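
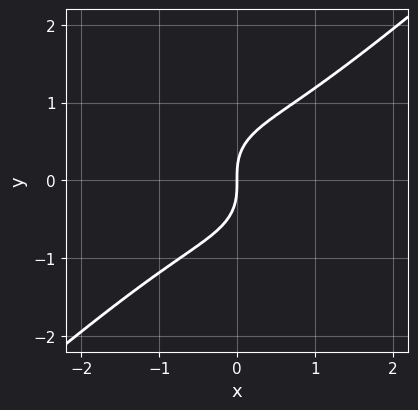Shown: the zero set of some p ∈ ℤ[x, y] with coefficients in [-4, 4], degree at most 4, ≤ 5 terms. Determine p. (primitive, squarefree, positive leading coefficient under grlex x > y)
First, the degree is 3 — a generic line meets the curve in up to 3 points.
Next, against the integer gridlines: one x-axis crossing is at x = 0; it crosses the y-axis at the gridline y = 0.
Finally, fitting integer coefficients to these (and the overall shape) gives p.

2*x^3 - 3*y^3 + 3*x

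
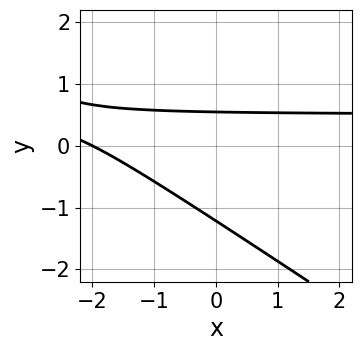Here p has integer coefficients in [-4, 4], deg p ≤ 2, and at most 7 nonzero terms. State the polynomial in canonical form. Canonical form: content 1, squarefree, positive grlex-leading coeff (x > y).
(a) deg p = 2.
(b) Observable constraints: it meets the x-axis at x = -2 (among the integer gridlines).
(c) Putting this together gives p.

2*x*y + 3*y^2 - x + 2*y - 2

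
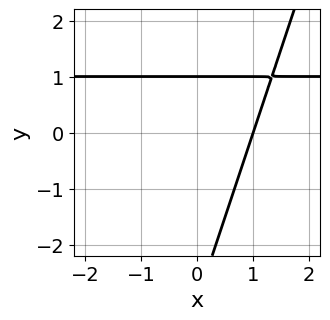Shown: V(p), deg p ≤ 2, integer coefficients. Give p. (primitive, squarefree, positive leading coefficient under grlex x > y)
3*x*y - y^2 - 3*x - 2*y + 3

First, the degree is 2 — no degree-1 curve has this shape.
Then, reading off the gridlines: one y-axis crossing is at y = 1; it meets the x-axis at x = 1 (among the integer gridlines).
Finally, matching integer coefficients to the picture gives p.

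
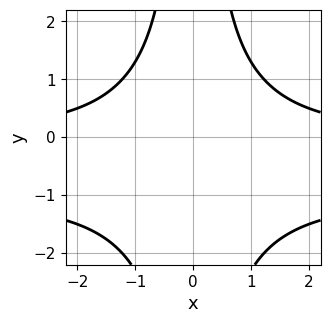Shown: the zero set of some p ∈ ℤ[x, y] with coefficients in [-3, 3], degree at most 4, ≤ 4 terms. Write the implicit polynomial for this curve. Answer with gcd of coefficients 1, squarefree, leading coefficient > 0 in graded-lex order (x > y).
x^2*y^2 + x^2*y - 3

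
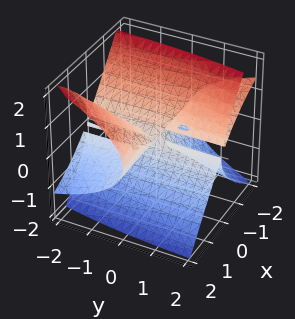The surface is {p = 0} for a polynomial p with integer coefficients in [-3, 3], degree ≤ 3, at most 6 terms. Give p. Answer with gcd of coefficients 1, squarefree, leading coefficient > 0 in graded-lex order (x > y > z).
The degree is 3 — the shape is more complex than any degree-2 surface.
Observable constraints: every point of the x-axis in the box is on the surface; it crosses the z-axis at the gridline z = 0; the visible y-axis segment lies entirely on the surface.
Together with the visible shape, these determine p as stated.

3*x^2*y - x^2*z + 3*x*y*z + 3*x*z^2 + 3*z^3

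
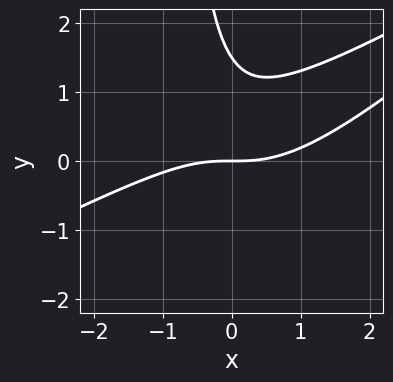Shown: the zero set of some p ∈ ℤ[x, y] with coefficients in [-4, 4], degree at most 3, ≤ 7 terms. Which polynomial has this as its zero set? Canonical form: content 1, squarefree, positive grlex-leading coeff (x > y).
x^3 - 3*x^2*y + 2*x*y^2 + 2*y^2 - 3*y

Degree: the shape is more complex than any degree-2 curve, so deg p = 3.
From the visible intercepts: it meets the x-axis at x = 0 (among the integer gridlines); it crosses the y-axis at the gridline y = 0.
Solving for integer coefficients yields p as stated.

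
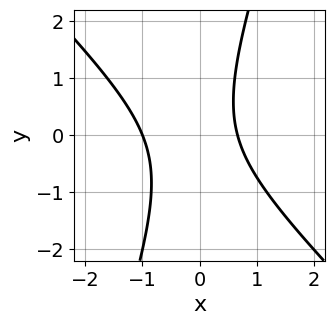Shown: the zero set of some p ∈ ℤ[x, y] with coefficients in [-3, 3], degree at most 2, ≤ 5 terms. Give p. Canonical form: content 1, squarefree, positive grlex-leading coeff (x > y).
3*x^2 + 2*x*y - y^2 + x - 2

First, deg p = 2. No degree-1 curve has this shape.
Next, observable constraints: no y-intercept at any integer in the box; one x-axis crossing is at x = -1.
Finally, solving for integer coefficients yields p as stated.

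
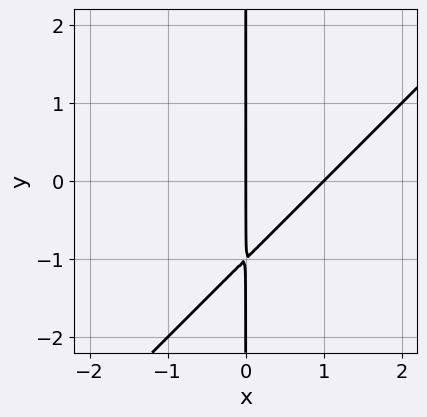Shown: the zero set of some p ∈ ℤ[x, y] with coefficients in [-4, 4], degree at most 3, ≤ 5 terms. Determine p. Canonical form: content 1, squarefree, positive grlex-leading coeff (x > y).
(a) Degree: no degree-1 curve has this shape, so deg p = 2.
(b) Checking where it meets the axes: every point of the y-axis in the box is on the curve; the x-axis gridline crossings are at x ∈ {0, 1}.
(c) Putting this together gives p.

x^2 - x*y - x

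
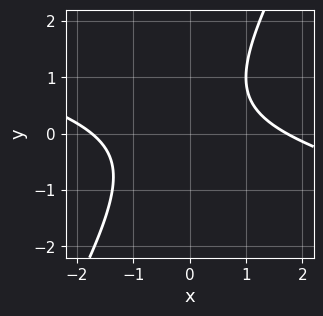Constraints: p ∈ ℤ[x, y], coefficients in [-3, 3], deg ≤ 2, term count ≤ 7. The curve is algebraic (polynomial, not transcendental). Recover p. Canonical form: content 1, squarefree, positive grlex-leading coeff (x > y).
x^2 + 3*x*y - 2*y^2 + y - 3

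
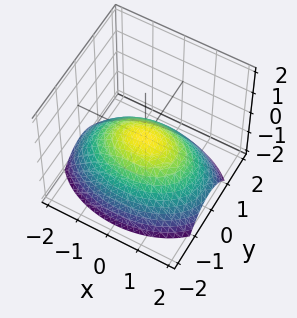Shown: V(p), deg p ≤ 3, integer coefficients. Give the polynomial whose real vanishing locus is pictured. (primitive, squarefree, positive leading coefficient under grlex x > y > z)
x^2 + 2*y^2 + 3*z

First, degree: a paraboloid; a quadric, so deg p = 2.
Next, symmetries: mirror symmetry y ↦ −y ⇒ only even powers of y; the x ↦ −x reflection is a symmetry, so x appears only in even powers.
Then, from the axis intercepts and sections: it crosses the y-axis at the gridline y = 0; it meets the x-axis at x = 0 (among the integer gridlines).
Finally, putting this together gives p.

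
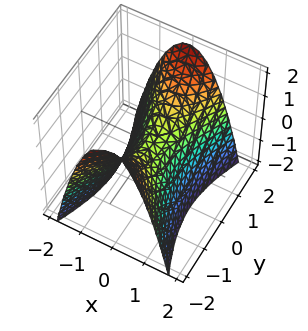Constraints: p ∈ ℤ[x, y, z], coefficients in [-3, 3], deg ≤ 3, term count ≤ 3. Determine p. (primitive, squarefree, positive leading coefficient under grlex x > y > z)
3*x^2 - y^2 + 2*z

(a) The degree is 2 — a hyperbolic paraboloid; a quadric.
(b) Symmetries: the x ↦ −x reflection is a symmetry, so x appears only in even powers; mirror symmetry y ↦ −y ⇒ only even powers of y.
(c) Checking where it meets the axes: it meets the z-axis at z = 0 (among the integer gridlines); it meets the x-axis at x = 0 (among the integer gridlines); one y-axis crossing is at y = 0.
(d) Together with the visible shape, these determine p as stated.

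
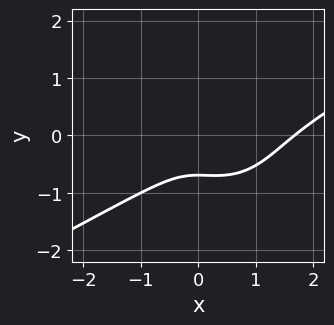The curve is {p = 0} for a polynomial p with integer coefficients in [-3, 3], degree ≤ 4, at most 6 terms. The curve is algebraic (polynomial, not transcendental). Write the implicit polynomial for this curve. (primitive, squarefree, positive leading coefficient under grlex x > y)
2*x^3 - 3*x^2*y - 3*y^3 - 3*x^2 - 1

(a) Degree: a generic line meets the curve in up to 3 points, so deg p = 3.
(b) Putting this together gives p.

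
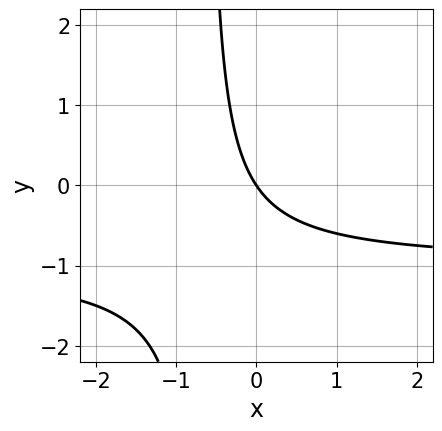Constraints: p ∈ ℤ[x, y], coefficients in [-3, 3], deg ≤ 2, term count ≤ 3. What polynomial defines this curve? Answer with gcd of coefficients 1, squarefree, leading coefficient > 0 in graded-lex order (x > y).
3*x*y + 3*x + 2*y

First, degree: no degree-1 curve has this shape, so deg p = 2.
Then, against the integer gridlines: one x-axis crossing is at x = 0; one y-axis crossing is at y = 0.
Finally, solving for integer coefficients yields p as stated.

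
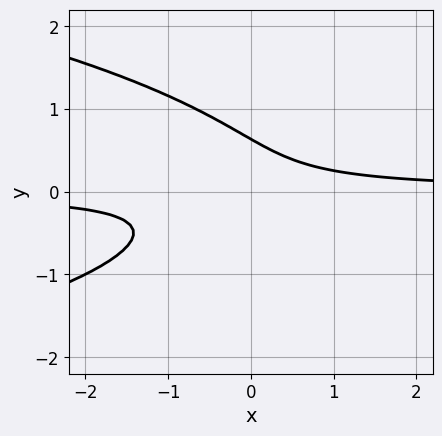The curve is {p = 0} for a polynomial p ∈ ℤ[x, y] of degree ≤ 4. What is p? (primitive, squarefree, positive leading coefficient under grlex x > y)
3*y^3 + 3*x*y - y^2 + y - 1

First, the degree is 3 — a generic line meets the curve in up to 3 points.
Then, from the visible intercepts: no x-intercept at any integer in the box.
Finally, assembling these constraints gives the stated polynomial.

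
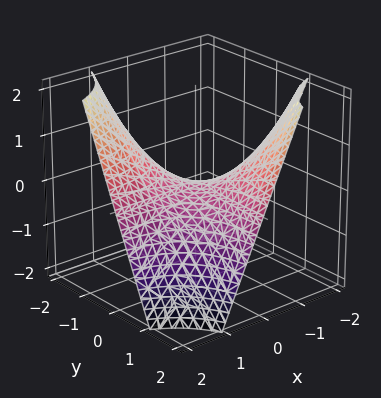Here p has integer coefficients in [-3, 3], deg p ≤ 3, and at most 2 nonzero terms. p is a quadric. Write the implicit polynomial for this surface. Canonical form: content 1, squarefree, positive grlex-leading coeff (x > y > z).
deg p = 2. A saddle surface; a quadric.
Against the integer gridlines: the visible y-axis segment lies entirely on the surface; one z-axis crossing is at z = 0; every point of the x-axis in the box is on the surface.
These observations pin down the coefficients.

x*y + z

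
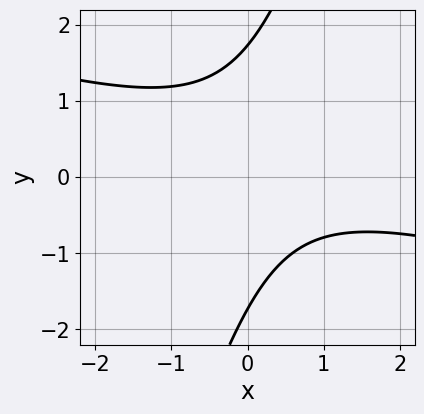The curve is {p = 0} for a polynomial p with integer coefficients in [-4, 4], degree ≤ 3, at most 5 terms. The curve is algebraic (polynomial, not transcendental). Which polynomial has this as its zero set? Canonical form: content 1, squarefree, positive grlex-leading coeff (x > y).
x^2 + 3*x*y - y^2 - x + 3

1. deg p = 2. The shape is more complex than any degree-1 curve.
2. From the axis intercepts and sections: the curve avoids every integer x-axis point in the box.
3. Together with the visible shape, these determine p as stated.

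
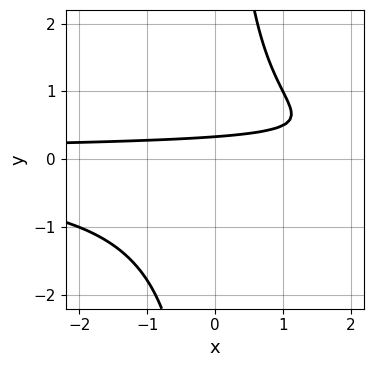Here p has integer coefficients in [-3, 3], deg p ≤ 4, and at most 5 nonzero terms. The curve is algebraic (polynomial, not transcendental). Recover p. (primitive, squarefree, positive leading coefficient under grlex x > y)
The degree is 3 — the shape is more complex than any degree-2 curve.
Reading off the gridlines: it misses every integer gridline on the x-axis.
Assembling these constraints gives the stated polynomial.

2*x*y^2 - 3*y + 1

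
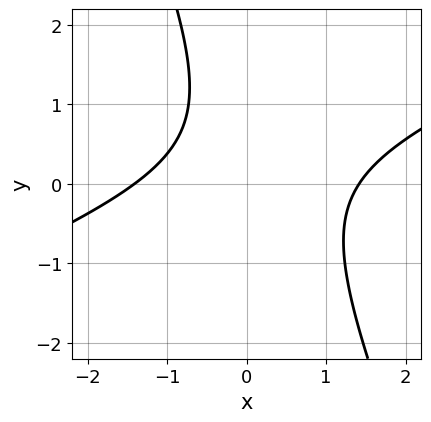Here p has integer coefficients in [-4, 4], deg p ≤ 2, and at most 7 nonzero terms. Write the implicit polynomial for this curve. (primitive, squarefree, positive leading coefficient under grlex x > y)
x^2 - 2*x*y - y^2 + y - 2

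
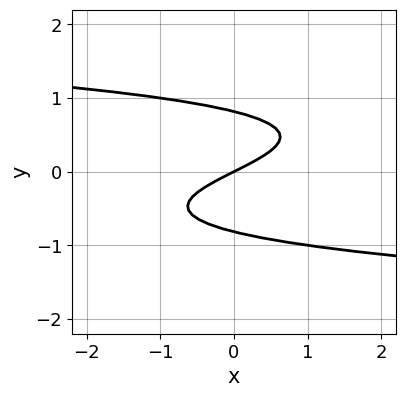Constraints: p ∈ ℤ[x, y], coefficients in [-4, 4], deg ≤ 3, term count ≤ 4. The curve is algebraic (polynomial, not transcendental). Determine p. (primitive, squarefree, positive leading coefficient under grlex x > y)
First, the degree is 3 — no degree-2 curve has this shape.
Next, from the visible intercepts: one y-axis crossing is at y = 0; one x-axis crossing is at x = 0.
Finally, these observations pin down the coefficients.

3*y^3 + x - 2*y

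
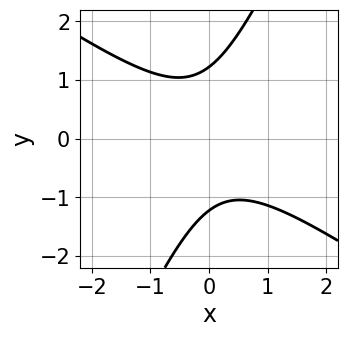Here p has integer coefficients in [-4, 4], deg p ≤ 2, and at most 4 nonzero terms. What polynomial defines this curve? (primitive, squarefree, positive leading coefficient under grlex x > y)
3*x^2 + 3*x*y - 2*y^2 + 3

(a) deg p = 2.
(b) Observable constraints: no x-intercept at any integer in the box.
(c) Fitting integer coefficients to these (and the overall shape) gives p.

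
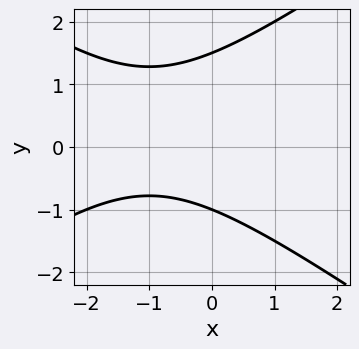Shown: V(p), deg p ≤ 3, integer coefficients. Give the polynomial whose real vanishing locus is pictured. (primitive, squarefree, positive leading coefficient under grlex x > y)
x^2 - 2*y^2 + 2*x + y + 3

1. Degree: no degree-1 curve has this shape, so deg p = 2.
2. Reading off the gridlines: it crosses the y-axis at the gridline y = -1; no x-intercept at any integer in the box.
3. The integer polynomial consistent with all of this is the stated p.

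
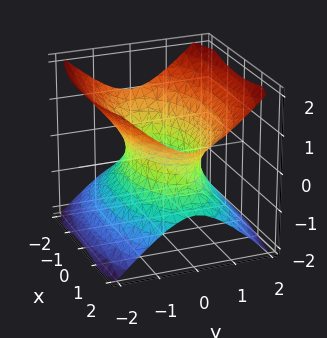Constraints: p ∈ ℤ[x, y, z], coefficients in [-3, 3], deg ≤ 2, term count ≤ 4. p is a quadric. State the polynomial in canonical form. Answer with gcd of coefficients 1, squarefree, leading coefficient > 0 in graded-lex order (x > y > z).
deg p = 2. An hourglass — one-sheet hyperboloid; a quadric.
Symmetries: it's symmetric under z → −z, forcing even powers of z; mirror symmetry y ↦ −y ⇒ only even powers of y; the x ↦ −x reflection is a symmetry, so x appears only in even powers.
Reading off the gridlines: it misses every integer gridline on the z-axis.
Solving for integer coefficients yields p as stated.

x^2 + 3*y^2 - 3*z^2 - 2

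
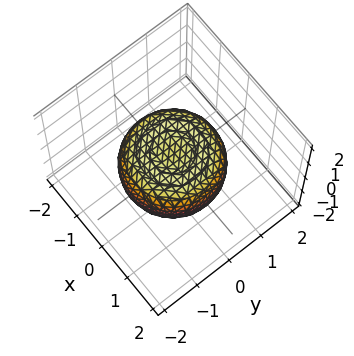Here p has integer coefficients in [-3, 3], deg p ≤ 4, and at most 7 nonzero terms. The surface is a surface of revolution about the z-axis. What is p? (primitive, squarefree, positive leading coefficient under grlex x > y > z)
x^4 + 2*x^2*y^2 + y^4 - x^2 - y^2 + 2*z^2 - 1

First, deg p = 4.
Then, symmetry: every cross-section ⟂ z is a circle, so x, y appear only via x² + y².
Next, against the integer gridlines: a circular section at z = 0 has radius between 1 and 2.
Finally, assembling these constraints gives the stated polynomial.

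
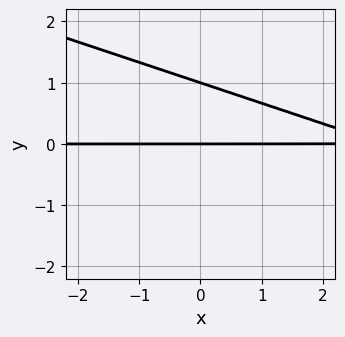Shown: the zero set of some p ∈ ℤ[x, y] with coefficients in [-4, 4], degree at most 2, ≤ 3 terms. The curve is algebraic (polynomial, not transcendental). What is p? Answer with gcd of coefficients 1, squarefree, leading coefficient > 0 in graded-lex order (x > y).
First, deg p = 2. No degree-1 curve has this shape.
Then, from the visible intercepts: the y-axis gridline crossings are at y ∈ {0, 1}; every point of the x-axis in the box is on the curve.
Finally, fitting integer coefficients to these (and the overall shape) gives p.

x*y + 3*y^2 - 3*y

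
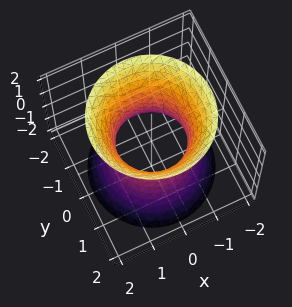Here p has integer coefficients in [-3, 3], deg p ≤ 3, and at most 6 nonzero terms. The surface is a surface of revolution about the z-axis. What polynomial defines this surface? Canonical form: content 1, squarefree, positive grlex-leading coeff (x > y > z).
2*x^2 + 2*y^2 - z^2 - 2

(a) The degree is 2 — a generic line meets the surface in up to 2 points.
(b) Symmetries: the z-axis is an axis of rotation, so x and y enter only as x² + y².
(c) From the visible intercepts: among the integer gridlines, it crosses the y-axis at y ∈ {-1, 1}; the x-axis gridline crossings are at x ∈ {-1, 1}.
(d) These observations pin down the coefficients.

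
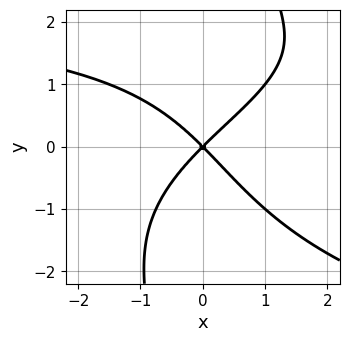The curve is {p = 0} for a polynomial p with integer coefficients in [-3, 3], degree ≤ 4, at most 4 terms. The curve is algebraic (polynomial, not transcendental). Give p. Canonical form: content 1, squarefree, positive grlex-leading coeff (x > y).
The degree is 4 — a generic line meets the curve in up to 4 points.
From the axis intercepts and sections: it meets the y-axis at y = 0 (among the integer gridlines); it meets the x-axis at x = 0 (among the integer gridlines).
Fitting integer coefficients to these (and the overall shape) gives p.

x*y^3 - x^2*y + 3*x^2 - 3*y^2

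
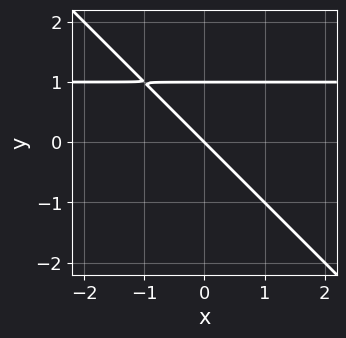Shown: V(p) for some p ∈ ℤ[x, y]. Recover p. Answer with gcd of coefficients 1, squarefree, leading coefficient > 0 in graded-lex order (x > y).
x*y + y^2 - x - y

(a) The degree is 2 — a generic line meets the curve in up to 2 points.
(b) Observable constraints: among the integer gridlines, it crosses the y-axis at y ∈ {0, 1}; it meets the x-axis at x = 0 (among the integer gridlines).
(c) Solving for integer coefficients yields p as stated.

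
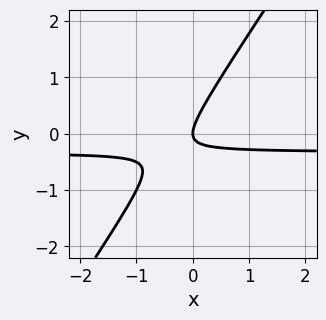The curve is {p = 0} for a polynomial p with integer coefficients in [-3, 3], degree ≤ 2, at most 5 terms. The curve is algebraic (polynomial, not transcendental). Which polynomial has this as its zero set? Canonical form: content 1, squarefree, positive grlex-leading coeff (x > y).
3*x*y - 2*y^2 + x

(a) Degree: a generic line meets the curve in up to 2 points, so deg p = 2.
(b) From the axis intercepts and sections: it crosses the y-axis at the gridline y = 0; it crosses the x-axis at the gridline x = 0.
(c) Solving for integer coefficients yields p as stated.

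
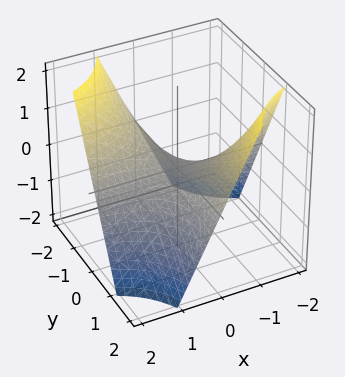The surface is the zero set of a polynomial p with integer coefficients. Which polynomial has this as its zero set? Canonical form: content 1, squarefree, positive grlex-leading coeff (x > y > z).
deg p = 2.
From the axis intercepts and sections: the visible x-axis segment lies entirely on the surface; every point of the y-axis in the box is on the surface; it crosses the z-axis at the gridline z = 0.
Assembling these constraints gives the stated polynomial.

x*y + z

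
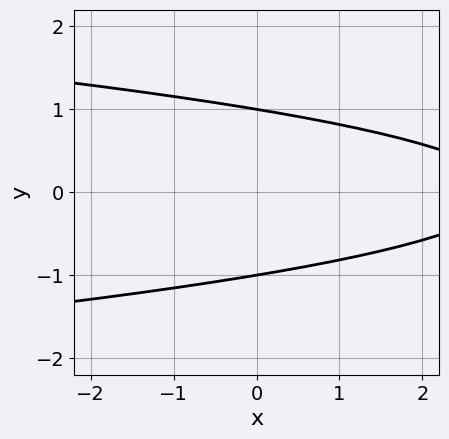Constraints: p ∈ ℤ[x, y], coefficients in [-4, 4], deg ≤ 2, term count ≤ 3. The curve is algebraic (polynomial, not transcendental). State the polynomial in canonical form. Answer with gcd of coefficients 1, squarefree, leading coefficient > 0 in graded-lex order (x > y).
3*y^2 + x - 3

(a) The degree is 2 — no degree-1 curve has this shape.
(b) Symmetries: the y ↦ −y reflection is a symmetry, so y appears only in even powers.
(c) From the axis intercepts and sections: the curve avoids every integer x-axis point in the box; the y-axis gridline crossings are at y ∈ {-1, 1}.
(d) Together with the visible shape, these determine p as stated.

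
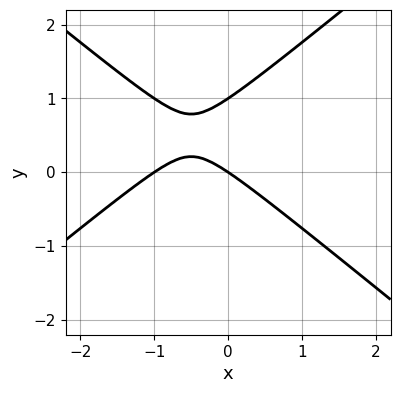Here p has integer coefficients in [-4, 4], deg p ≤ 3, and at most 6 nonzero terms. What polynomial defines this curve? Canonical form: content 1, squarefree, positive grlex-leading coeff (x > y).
2*x^2 - 3*y^2 + 2*x + 3*y

First, the degree is 2 — a generic line meets the curve in up to 2 points.
Then, from the axis intercepts and sections: the x-axis gridline crossings are at x ∈ {-1, 0}; the y-axis gridline crossings are at y ∈ {0, 1}.
Finally, assembling these constraints gives the stated polynomial.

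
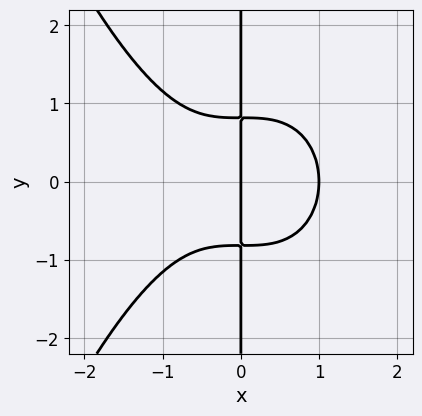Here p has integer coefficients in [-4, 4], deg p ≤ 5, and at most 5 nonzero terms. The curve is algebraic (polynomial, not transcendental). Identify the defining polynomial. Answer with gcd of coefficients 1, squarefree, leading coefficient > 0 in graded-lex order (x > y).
2*x^4 + 3*x*y^2 - 2*x

(a) Degree: the shape is more complex than any degree-3 curve, so deg p = 4.
(b) Symmetries: the y ↦ −y reflection is a symmetry, so y appears only in even powers.
(c) Reading off the gridlines: the visible y-axis segment lies entirely on the curve; among the integer gridlines, it crosses the x-axis at x ∈ {0, 1}.
(d) Putting this together gives p.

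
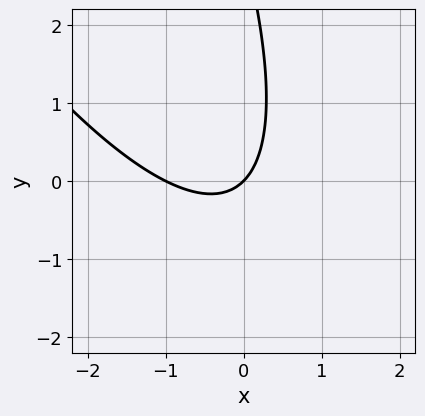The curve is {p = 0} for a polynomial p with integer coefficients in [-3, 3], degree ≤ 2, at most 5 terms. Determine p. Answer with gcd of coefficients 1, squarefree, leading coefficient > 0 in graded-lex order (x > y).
(a) The degree is 2 — no degree-1 curve has this shape.
(b) Checking where it meets the axes: the x-axis gridline crossings are at x ∈ {-1, 0}; it crosses the y-axis at the gridline y = 0.
(c) Matching integer coefficients to the picture gives p.

3*x^2 + 3*x*y + y^2 + 3*x - 3*y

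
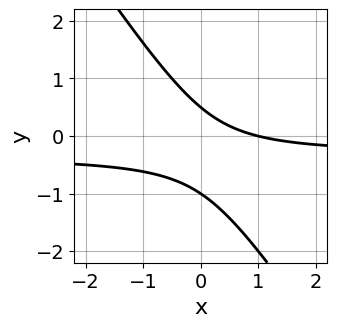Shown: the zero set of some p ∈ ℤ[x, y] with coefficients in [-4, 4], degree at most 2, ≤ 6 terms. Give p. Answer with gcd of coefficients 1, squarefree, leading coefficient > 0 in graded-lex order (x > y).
3*x*y + 2*y^2 + x + y - 1

deg p = 2. A generic line meets the curve in up to 2 points.
From the axis intercepts and sections: it crosses the y-axis at the gridline y = -1; one x-axis crossing is at x = 1.
Solving for integer coefficients yields p as stated.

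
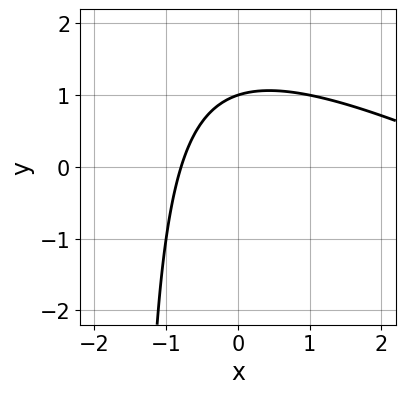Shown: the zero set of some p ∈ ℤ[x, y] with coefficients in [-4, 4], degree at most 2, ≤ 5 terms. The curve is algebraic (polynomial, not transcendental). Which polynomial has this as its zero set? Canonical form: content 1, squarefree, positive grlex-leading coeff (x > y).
x^2 + 2*x*y - 3*x + 3*y - 3

(a) The degree is 2 — no degree-1 curve has this shape.
(b) From the axis intercepts and sections: one y-axis crossing is at y = 1.
(c) Together with the visible shape, these determine p as stated.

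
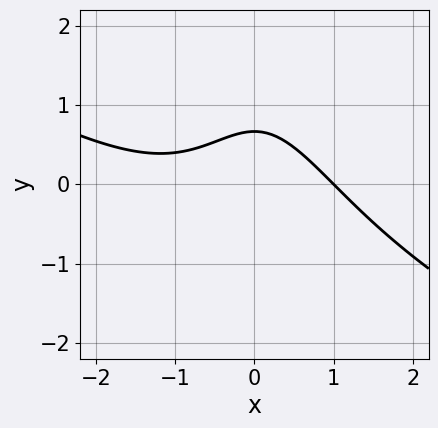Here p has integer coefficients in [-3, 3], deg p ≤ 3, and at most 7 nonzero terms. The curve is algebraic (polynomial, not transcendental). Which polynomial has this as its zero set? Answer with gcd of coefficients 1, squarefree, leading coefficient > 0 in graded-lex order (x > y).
x^3 + 2*x^2*y + x^2 + 3*y - 2

deg p = 3. A generic line meets the curve in up to 3 points.
Reading off the gridlines: one x-axis crossing is at x = 1.
Solving for integer coefficients yields p as stated.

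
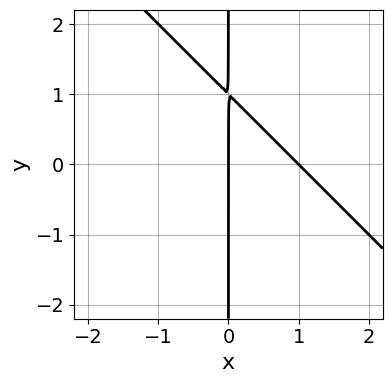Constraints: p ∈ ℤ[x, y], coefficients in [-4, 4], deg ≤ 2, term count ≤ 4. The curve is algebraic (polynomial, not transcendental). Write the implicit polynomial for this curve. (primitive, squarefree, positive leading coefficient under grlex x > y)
(a) The degree is 2 — no degree-1 curve has this shape.
(b) Checking where it meets the axes: the visible y-axis segment lies entirely on the curve; the x-axis gridline crossings are at x ∈ {0, 1}.
(c) Fitting integer coefficients to these (and the overall shape) gives p.

x^2 + x*y - x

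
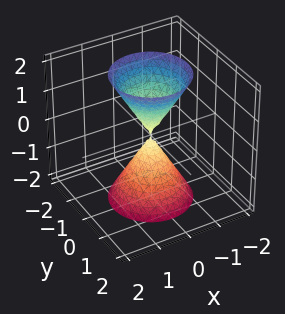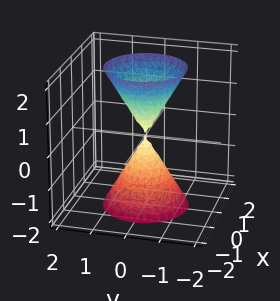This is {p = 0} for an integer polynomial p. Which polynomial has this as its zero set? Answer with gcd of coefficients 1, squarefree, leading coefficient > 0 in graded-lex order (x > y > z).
The picture has 2 separate pieces. Treating them together as one polynomial.
Degree: two nappes meeting at a single point; a quadric, so deg p = 2.
Symmetries: the z ↦ −z reflection is a symmetry, so z appears only in even powers; the surface is invariant under rotation about z: p = q(x² + y², z).
Against the integer gridlines: one y-axis crossing is at y = 0; a circular section at z = 1 has radius between 0 and 1; one z-axis crossing is at z = 0; one x-axis crossing is at x = 0.
The integer polynomial consistent with all of this is the stated p.

3*x^2 + 3*y^2 - z^2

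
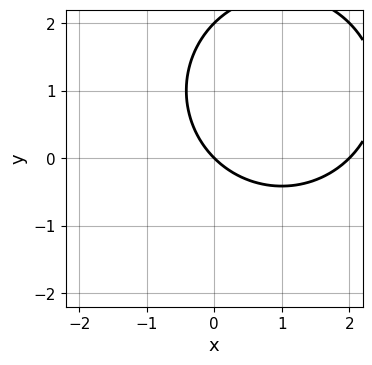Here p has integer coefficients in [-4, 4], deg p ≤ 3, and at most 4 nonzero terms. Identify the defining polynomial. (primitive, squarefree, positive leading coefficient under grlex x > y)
First, degree: no degree-1 curve has this shape, so deg p = 2.
Then, observable constraints: among the integer gridlines, it crosses the x-axis at x ∈ {0, 2}; the y-axis gridline crossings are at y ∈ {0, 2}.
Finally, together with the visible shape, these determine p as stated.

x^2 + y^2 - 2*x - 2*y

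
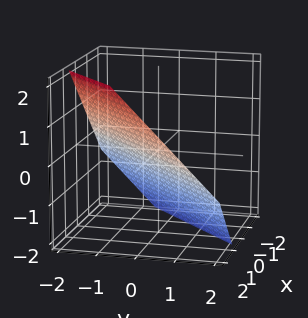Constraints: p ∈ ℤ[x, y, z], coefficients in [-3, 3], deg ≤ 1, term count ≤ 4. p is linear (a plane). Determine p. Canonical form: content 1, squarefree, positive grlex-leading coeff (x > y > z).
3*x - 3*y - 3*z - 2

deg p = 1.
The integer polynomial consistent with all of this is the stated p.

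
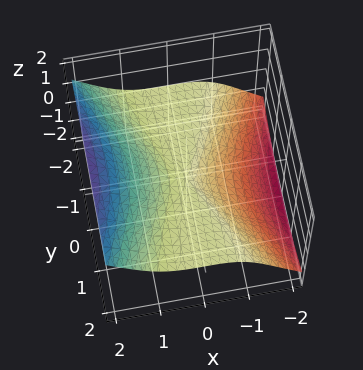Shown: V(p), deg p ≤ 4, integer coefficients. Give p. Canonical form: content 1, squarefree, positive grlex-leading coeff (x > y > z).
2*x^3 - 2*y^2*z - 3*z^3 - x*z

First, the degree is 3 — the shape is more complex than any degree-2 surface.
Next, against the integer gridlines: every point of the y-axis in the box is on the surface; one x-axis crossing is at x = 0.
Finally, together with the visible shape, these determine p as stated.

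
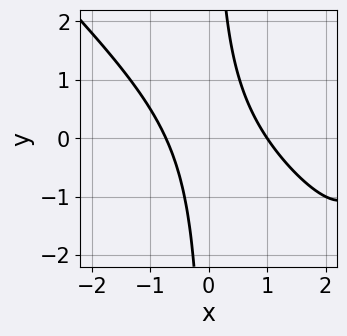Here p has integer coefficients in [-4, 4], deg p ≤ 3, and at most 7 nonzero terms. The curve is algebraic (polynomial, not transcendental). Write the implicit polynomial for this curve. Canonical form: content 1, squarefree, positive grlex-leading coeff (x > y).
(a) deg p = 3. No degree-2 curve has this shape.
(b) Checking where it meets the axes: no y-intercept at any integer in the box; it meets the x-axis at x = 1 (among the integer gridlines).
(c) Solving for integer coefficients yields p as stated.

x^3 + x^2*y - 3*x^2 - 3*x*y + 2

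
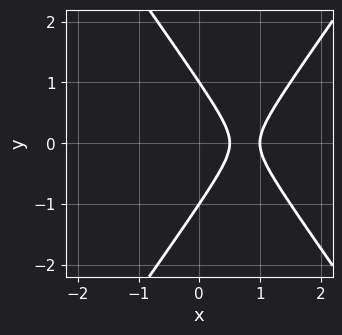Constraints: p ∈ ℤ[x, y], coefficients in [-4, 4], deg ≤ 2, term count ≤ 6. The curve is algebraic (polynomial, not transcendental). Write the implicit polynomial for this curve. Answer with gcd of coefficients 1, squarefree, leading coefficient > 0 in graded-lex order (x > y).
The degree is 2 — the shape is more complex than any degree-1 curve.
Symmetries: it's symmetric under y → −y, forcing even powers of y.
Observable constraints: among the integer gridlines, it crosses the y-axis at y ∈ {-1, 1}; one x-axis crossing is at x = 1.
These observations pin down the coefficients.

2*x^2 - y^2 - 3*x + 1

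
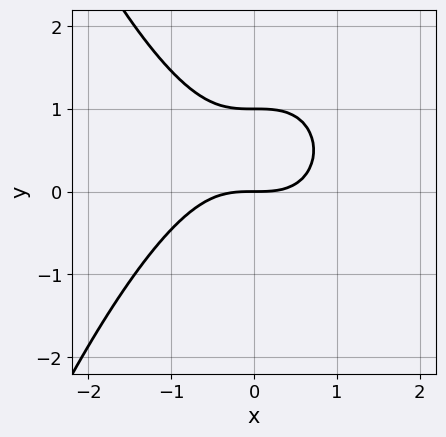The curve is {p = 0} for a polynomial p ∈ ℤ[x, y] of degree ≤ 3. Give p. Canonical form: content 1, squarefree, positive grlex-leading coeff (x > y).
First, the degree is 3 — a generic line meets the curve in up to 3 points.
Then, observable constraints: the y-axis gridline crossings are at y ∈ {0, 1}; one x-axis crossing is at x = 0.
Finally, assembling these constraints gives the stated polynomial.

2*x^3 + 3*y^2 - 3*y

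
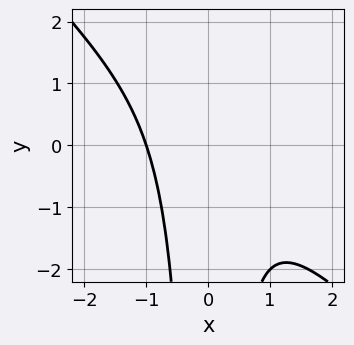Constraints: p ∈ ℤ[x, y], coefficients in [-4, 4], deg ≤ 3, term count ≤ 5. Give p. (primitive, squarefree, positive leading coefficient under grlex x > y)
First, deg p = 3. A generic line meets the curve in up to 3 points.
Next, observable constraints: it meets the x-axis at x = -1 (among the integer gridlines); the curve avoids every integer y-axis point in the box.
Finally, fitting integer coefficients to these (and the overall shape) gives p.

x^3 + x^2*y + 1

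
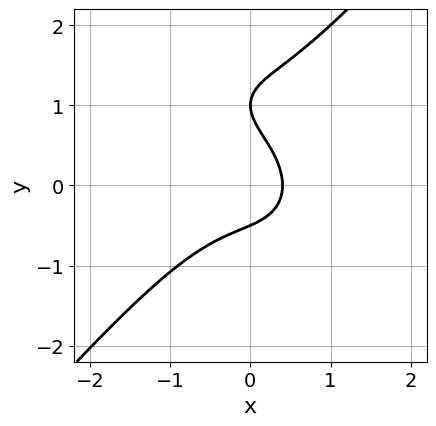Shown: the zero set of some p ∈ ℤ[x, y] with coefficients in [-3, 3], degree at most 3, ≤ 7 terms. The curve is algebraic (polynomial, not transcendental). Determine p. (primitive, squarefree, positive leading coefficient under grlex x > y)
Degree: no degree-2 curve has this shape, so deg p = 3.
From the axis intercepts and sections: it crosses the y-axis at the gridline y = 1.
Putting this together gives p.

3*x^3 - 2*y^3 + 3*y^2 + 2*x - 1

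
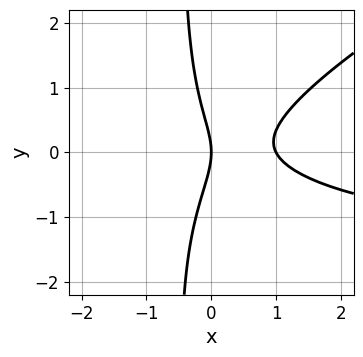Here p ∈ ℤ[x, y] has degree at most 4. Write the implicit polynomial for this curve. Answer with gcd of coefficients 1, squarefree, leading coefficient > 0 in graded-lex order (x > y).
x^2*y - 2*x*y^2 + 2*x^2 - y^2 - 2*x

1. The degree is 3 — a generic line meets the curve in up to 3 points.
2. From the axis intercepts and sections: it meets the y-axis at y = 0 (among the integer gridlines); among the integer gridlines, it crosses the x-axis at x ∈ {0, 1}.
3. Putting this together gives p.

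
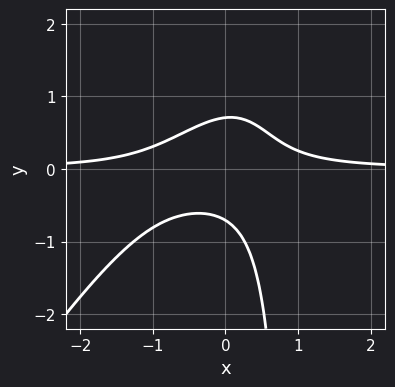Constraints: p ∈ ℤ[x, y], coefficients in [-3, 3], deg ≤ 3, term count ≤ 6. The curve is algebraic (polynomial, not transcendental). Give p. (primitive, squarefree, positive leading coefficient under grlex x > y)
3*x^2*y - 2*x*y^2 + x*y + 2*y^2 - 1

Degree: the shape is more complex than any degree-2 curve, so deg p = 3.
From the axis intercepts and sections: no x-intercept at any integer in the box.
These observations pin down the coefficients.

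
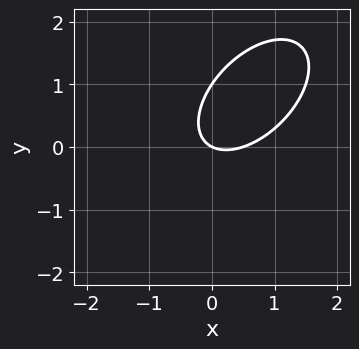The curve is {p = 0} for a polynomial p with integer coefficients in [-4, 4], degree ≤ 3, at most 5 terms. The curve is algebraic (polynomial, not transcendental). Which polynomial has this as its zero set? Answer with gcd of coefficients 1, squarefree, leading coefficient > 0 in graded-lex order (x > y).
1. The degree is 2 — no degree-1 curve has this shape.
2. Observable constraints: the y-axis gridline crossings are at y ∈ {0, 1}; one x-axis crossing is at x = 0.
3. These observations pin down the coefficients.

2*x^2 - 2*x*y + 2*y^2 - x - 2*y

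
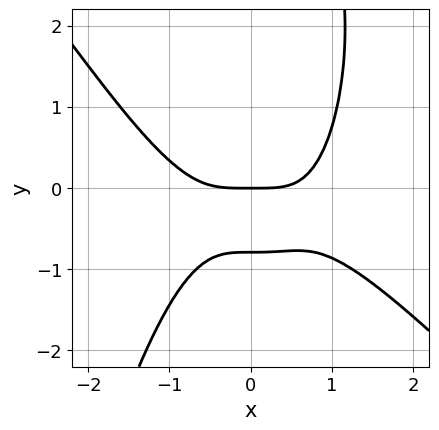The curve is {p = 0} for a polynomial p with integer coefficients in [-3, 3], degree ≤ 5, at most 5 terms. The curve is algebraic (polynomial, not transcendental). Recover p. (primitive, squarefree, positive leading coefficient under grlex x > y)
First, the degree is 4 — a generic line meets the curve in up to 4 points.
Next, from the axis intercepts and sections: it crosses the y-axis at the gridline y = 0; one x-axis crossing is at x = 0.
Finally, putting this together gives p.

2*x^4 + 2*x^3*y + y^3 - 3*y^2 - 3*y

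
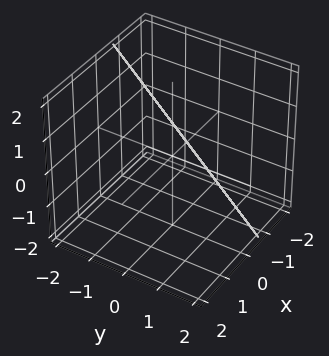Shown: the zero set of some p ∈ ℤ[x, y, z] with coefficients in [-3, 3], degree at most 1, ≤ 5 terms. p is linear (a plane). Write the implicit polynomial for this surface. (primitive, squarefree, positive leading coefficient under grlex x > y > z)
3*x - 2*y - 2*z + 2

1. deg p = 1. Every cross-section is a straight line — this is a plane.
2. From the axis intercepts and sections: it meets the y-axis at y = 1 (among the integer gridlines); one z-axis crossing is at z = 1.
3. Matching integer coefficients to the picture gives p.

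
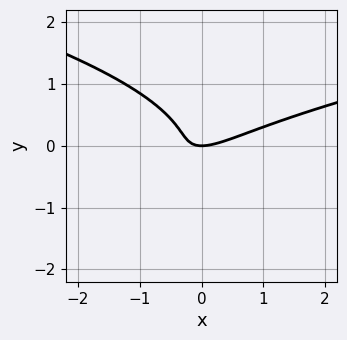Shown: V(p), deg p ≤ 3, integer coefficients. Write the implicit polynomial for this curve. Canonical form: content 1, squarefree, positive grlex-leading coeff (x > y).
3*y^3 - x^2 + 2*x*y + y

(a) The degree is 3 — the shape is more complex than any degree-2 curve.
(b) Observable constraints: it crosses the x-axis at the gridline x = 0; it crosses the y-axis at the gridline y = 0.
(c) These observations pin down the coefficients.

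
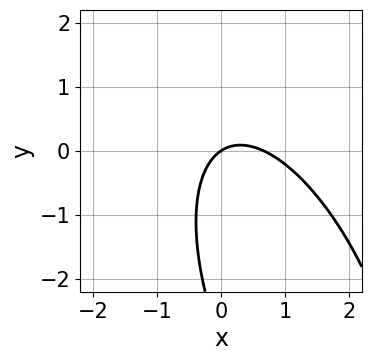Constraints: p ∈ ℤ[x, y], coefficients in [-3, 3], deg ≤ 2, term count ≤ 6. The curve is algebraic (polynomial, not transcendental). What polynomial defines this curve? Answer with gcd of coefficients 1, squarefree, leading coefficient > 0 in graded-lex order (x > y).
3*x^2 + 2*x*y + y^2 - 2*x + 3*y

1. The degree is 2 — the shape is more complex than any degree-1 curve.
2. Against the integer gridlines: one y-axis crossing is at y = 0; one x-axis crossing is at x = 0.
3. Assembling these constraints gives the stated polynomial.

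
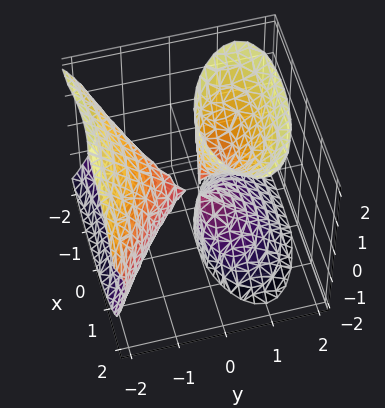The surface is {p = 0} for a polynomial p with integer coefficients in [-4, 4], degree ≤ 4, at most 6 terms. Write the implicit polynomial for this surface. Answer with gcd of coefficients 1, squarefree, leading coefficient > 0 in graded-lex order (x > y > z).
x*y^2 + 3*y^3 - 3*y*z^2 + 3*x^2 + y^2

(a) There are 3 components. Treating them together as one polynomial.
(b) The degree is 3 — the shape is more complex than any degree-2 surface.
(c) Against the integer gridlines: the visible z-axis segment lies entirely on the surface.
(d) Solving for integer coefficients yields p as stated.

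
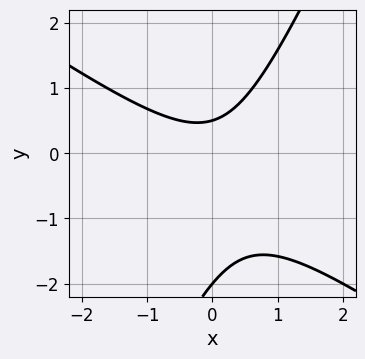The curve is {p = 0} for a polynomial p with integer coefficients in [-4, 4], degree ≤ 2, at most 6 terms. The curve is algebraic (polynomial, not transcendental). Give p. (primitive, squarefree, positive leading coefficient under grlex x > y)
Degree: the shape is more complex than any degree-1 curve, so deg p = 2.
Against the integer gridlines: no x-intercept at any integer in the box; one y-axis crossing is at y = -2.
Putting this together gives p.

3*x^2 + 3*x*y - 2*y^2 - 3*y + 2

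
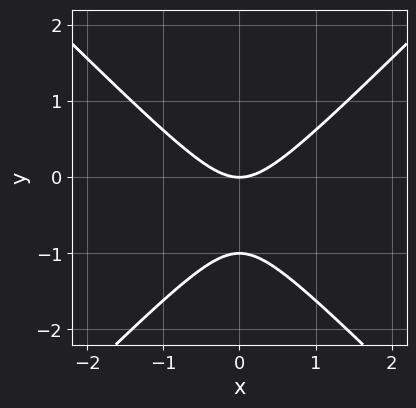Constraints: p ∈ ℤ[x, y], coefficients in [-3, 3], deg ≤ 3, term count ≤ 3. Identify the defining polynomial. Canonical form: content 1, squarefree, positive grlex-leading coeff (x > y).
The degree is 2 — the shape is more complex than any degree-1 curve.
Symmetries: mirror symmetry x ↦ −x ⇒ only even powers of x.
Against the integer gridlines: among the integer gridlines, it crosses the y-axis at y ∈ {-1, 0}; it crosses the x-axis at the gridline x = 0.
The integer polynomial consistent with all of this is the stated p.

x^2 - y^2 - y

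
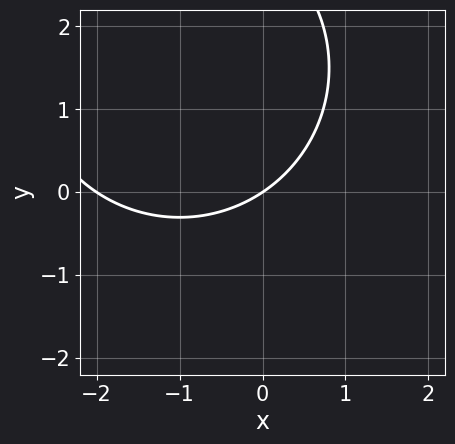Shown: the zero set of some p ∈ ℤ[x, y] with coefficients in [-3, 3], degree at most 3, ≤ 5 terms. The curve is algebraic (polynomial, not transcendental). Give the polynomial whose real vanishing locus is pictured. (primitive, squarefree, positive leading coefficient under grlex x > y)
x^2 + y^2 + 2*x - 3*y

1. deg p = 2.
2. Checking where it meets the axes: it meets the y-axis at y = 0 (among the integer gridlines); among the integer gridlines, it crosses the x-axis at x ∈ {-2, 0}.
3. Putting this together gives p.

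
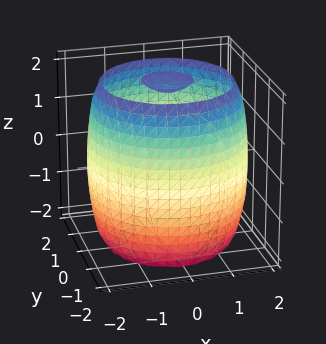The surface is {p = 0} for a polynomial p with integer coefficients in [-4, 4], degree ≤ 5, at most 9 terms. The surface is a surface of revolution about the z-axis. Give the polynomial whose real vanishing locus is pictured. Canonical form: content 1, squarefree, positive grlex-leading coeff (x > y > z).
1. I count 3 distinct pieces. They look like related sheets of one shape, so recover p as a whole.
2. The degree is 4 — no degree-3 surface has this shape.
3. Symmetry: the z-axis is an axis of rotation, so x and y enter only as x² + y².
4. Against the integer gridlines: a circular section at z = -1 has radius between 1 and 2.
5. Putting this together gives p.

x^4 + 2*x^2*y^2 + y^4 - 3*x^2 - 3*y^2 + z^2 - 3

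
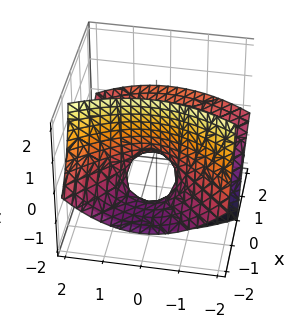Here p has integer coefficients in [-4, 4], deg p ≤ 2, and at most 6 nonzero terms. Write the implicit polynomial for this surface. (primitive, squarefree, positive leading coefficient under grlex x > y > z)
x^2 - 3*x*z - y^2 - 2*z

(a) Degree: the shape is more complex than any degree-1 surface, so deg p = 2.
(b) From the axis intercepts and sections: it meets the x-axis at x = 0 (among the integer gridlines); it meets the z-axis at z = 0 (among the integer gridlines); it crosses the y-axis at the gridline y = 0.
(c) Matching integer coefficients to the picture gives p.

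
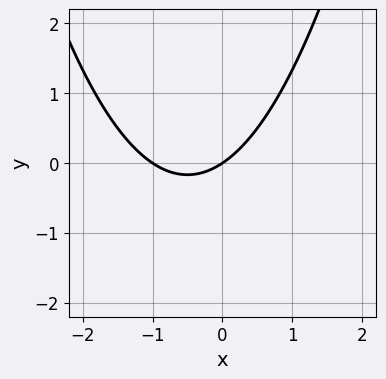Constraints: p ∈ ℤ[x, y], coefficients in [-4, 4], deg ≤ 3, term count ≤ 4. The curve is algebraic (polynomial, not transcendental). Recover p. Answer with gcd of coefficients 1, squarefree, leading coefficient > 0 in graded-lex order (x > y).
2*x^2 + 2*x - 3*y

First, degree: no degree-1 curve has this shape, so deg p = 2.
Then, reading off the gridlines: among the integer gridlines, it crosses the x-axis at x ∈ {-1, 0}; one y-axis crossing is at y = 0.
Finally, the integer polynomial consistent with all of this is the stated p.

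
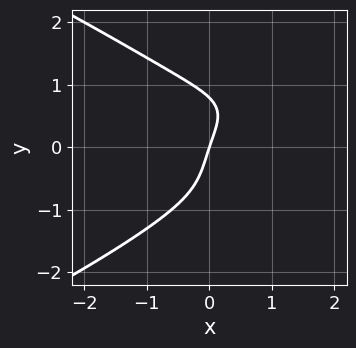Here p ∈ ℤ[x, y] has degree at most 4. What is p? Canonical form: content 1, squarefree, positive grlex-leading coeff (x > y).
Degree: a generic line meets the curve in up to 4 points, so deg p = 4.
From the axis intercepts and sections: one x-axis crossing is at x = 0; one y-axis crossing is at y = 0.
These observations pin down the coefficients.

2*y^4 + 2*x^3 - 2*x^2 + 3*x - y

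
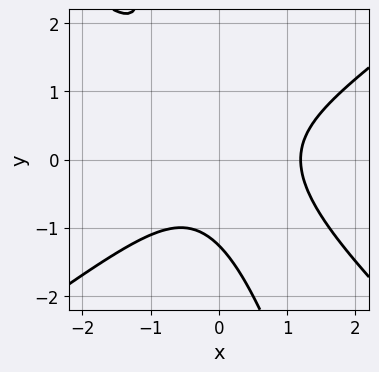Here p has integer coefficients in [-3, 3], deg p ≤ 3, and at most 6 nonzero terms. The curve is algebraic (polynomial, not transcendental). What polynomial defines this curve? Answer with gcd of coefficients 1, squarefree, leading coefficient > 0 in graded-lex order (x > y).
2*x^3 - 3*x*y^2 - y^3 - x^2 - 2

1. Degree: a generic line meets the curve in up to 3 points, so deg p = 3.
2. Solving for integer coefficients yields p as stated.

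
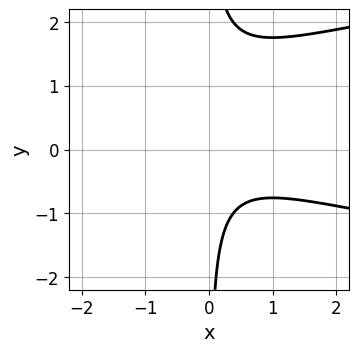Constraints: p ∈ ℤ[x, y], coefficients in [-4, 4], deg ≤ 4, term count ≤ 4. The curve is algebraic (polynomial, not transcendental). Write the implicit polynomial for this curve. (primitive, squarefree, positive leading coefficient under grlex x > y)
3*x*y^2 - 2*x^2 - 3*x*y - 2

First, the degree is 3 — a generic line meets the curve in up to 3 points.
Next, observable constraints: the curve avoids every integer x-axis point in the box; it misses every integer gridline on the y-axis.
Finally, matching integer coefficients to the picture gives p.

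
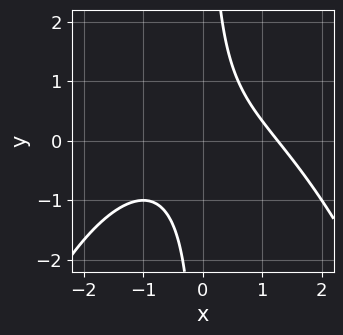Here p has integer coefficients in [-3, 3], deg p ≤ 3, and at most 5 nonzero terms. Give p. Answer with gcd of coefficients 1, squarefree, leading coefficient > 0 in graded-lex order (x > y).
x^3 + 3*x*y - 2

(a) deg p = 3.
(b) Checking where it meets the axes: no y-intercept at any integer in the box.
(c) These observations pin down the coefficients.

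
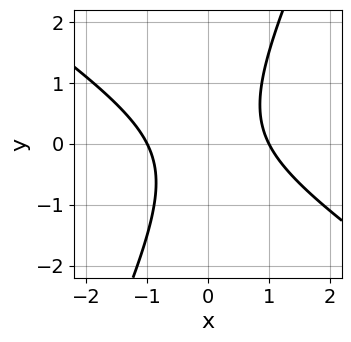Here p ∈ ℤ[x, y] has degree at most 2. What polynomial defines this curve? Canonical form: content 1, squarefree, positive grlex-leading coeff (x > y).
First, degree: the shape is more complex than any degree-1 curve, so deg p = 2.
Next, checking where it meets the axes: it misses every integer gridline on the y-axis; among the integer gridlines, it crosses the x-axis at x ∈ {-1, 1}.
Finally, together with the visible shape, these determine p as stated.

3*x^2 + 3*x*y - 2*y^2 - 3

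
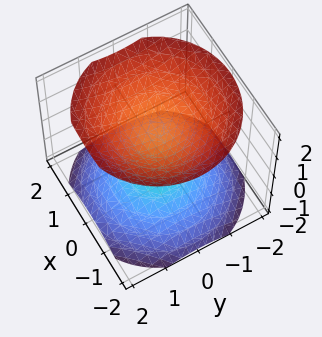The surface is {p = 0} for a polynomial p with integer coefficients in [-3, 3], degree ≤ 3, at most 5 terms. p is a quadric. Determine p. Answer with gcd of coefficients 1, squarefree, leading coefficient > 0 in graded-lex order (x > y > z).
2*x^2 + 2*y^2 - 3*z^2 + 3

There are 2 components. They look like related sheets of one shape, so recover p as a whole.
deg p = 2. Two separate bowl-shaped sheets opening away from each other; a quadric.
By symmetry, the surface is invariant under rotation about z: p = q(x² + y², z); mirror symmetry z ↦ −z ⇒ only even powers of z.
Observable constraints: it misses every integer gridline on the y-axis; among the integer gridlines, it crosses the z-axis at z ∈ {-1, 1}; no x-intercept at any integer in the box.
Solving for integer coefficients yields p as stated.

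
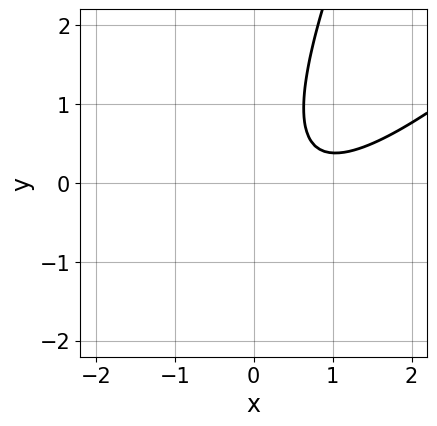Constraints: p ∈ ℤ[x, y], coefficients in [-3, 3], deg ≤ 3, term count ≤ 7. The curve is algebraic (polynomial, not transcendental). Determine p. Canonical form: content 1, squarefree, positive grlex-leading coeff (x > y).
Degree: the shape is more complex than any degree-1 curve, so deg p = 2.
From the axis intercepts and sections: it misses every integer gridline on the y-axis; no x-intercept at any integer in the box.
Assembling these constraints gives the stated polynomial.

2*x^2 - 3*x*y + y^2 - 3*x + 2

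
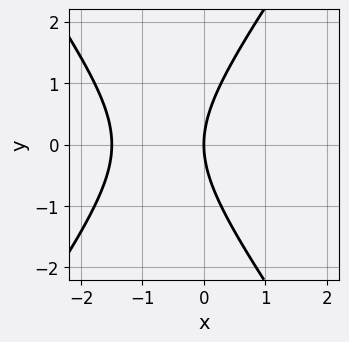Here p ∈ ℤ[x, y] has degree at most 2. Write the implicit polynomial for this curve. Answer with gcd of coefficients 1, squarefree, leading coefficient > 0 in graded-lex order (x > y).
(a) deg p = 2. No degree-1 curve has this shape.
(b) Symmetries: the y ↦ −y reflection is a symmetry, so y appears only in even powers.
(c) From the visible intercepts: it meets the y-axis at y = 0 (among the integer gridlines); one x-axis crossing is at x = 0.
(d) The integer polynomial consistent with all of this is the stated p.

2*x^2 - y^2 + 3*x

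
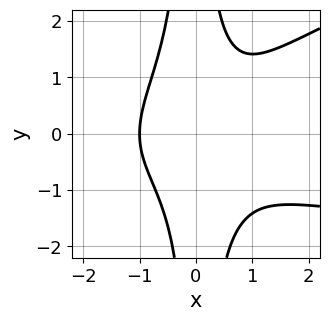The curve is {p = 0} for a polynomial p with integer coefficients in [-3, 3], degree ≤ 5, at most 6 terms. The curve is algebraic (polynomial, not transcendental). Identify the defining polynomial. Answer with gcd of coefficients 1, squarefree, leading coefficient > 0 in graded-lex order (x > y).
x^3*y - 3*x^2*y^2 + 3*x^3 - x*y + 3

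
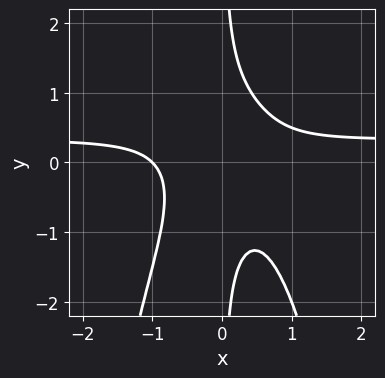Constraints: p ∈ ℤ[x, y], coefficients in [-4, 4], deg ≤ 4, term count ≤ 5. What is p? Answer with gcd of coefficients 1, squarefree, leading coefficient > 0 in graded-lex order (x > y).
1. The degree is 4 — no degree-3 curve has this shape.
2. From the visible intercepts: no y-intercept at any integer in the box; it crosses the x-axis at the gridline x = -1.
3. Together with the visible shape, these determine p as stated.

3*x^3*y - x^3 + 2*x*y^2 - 1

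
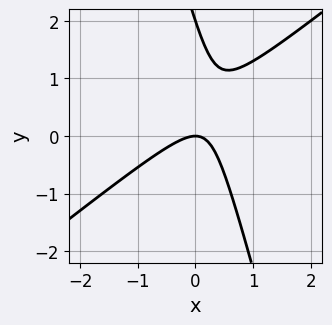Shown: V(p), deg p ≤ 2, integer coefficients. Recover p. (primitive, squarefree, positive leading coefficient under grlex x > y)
3*x^2 - 3*x*y - y^2 + 2*y

First, deg p = 2. No degree-1 curve has this shape.
Next, observable constraints: among the integer gridlines, it crosses the y-axis at y ∈ {0, 2}; it meets the x-axis at x = 0 (among the integer gridlines).
Finally, together with the visible shape, these determine p as stated.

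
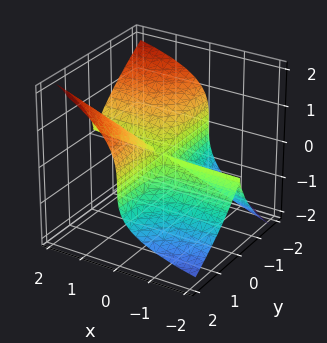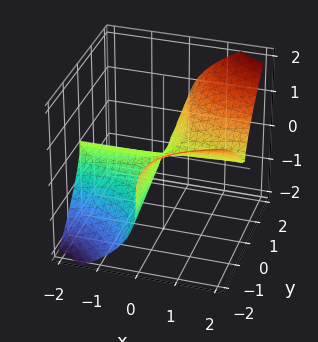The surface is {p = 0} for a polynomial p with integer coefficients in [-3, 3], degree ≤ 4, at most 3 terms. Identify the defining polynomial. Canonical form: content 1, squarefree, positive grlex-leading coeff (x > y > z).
1. The degree is 3 — the shape is more complex than any degree-2 surface.
2. From the axis intercepts and sections: the visible x-axis segment lies entirely on the surface; the visible y-axis segment lies entirely on the surface; one z-axis crossing is at z = 0.
3. Together with the visible shape, these determine p as stated.

2*x*y^2 + x*y*z - 2*z^3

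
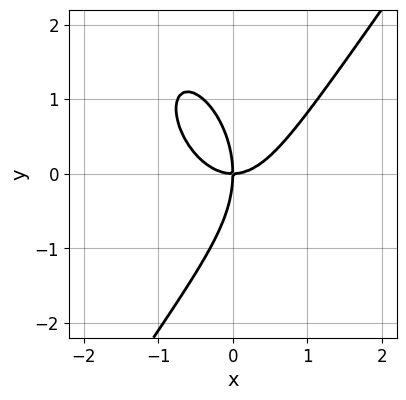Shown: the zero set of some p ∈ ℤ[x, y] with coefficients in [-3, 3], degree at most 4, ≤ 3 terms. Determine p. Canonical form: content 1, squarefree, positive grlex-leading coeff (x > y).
3*x^3 - y^3 - 3*x*y

deg p = 3. No degree-2 curve has this shape.
Observable constraints: it meets the y-axis at y = 0 (among the integer gridlines); it meets the x-axis at x = 0 (among the integer gridlines).
Solving for integer coefficients yields p as stated.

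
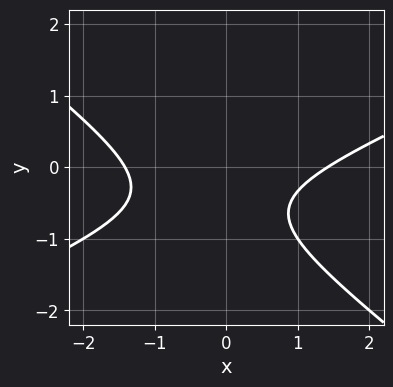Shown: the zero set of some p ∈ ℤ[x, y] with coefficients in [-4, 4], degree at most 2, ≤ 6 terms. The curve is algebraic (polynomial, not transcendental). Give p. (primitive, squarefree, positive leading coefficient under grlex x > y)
1. deg p = 2. The shape is more complex than any degree-1 curve.
2. From the axis intercepts and sections: it misses every integer gridline on the y-axis.
3. Matching integer coefficients to the picture gives p.

x^2 - x*y - 3*y^2 - 3*y - 2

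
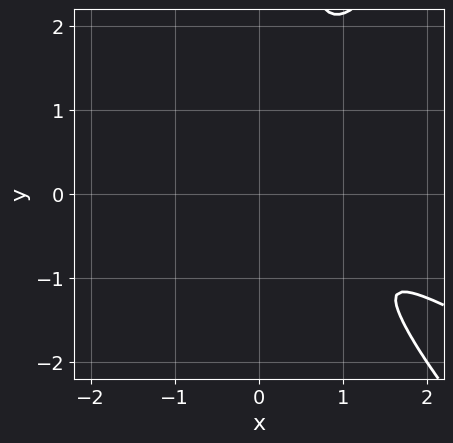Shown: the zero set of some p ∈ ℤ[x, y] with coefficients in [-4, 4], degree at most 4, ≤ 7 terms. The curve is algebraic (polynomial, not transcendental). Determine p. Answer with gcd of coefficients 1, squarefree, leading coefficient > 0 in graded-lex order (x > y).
1. Degree: the shape is more complex than any degree-3 curve, so deg p = 4.
2. Matching integer coefficients to the picture gives p.

x^4 + 2*x^3*y - x*y^3 - x*y^2 + 2*y^2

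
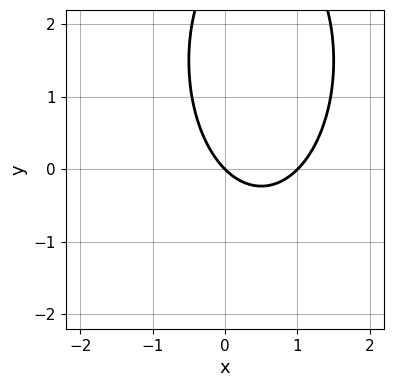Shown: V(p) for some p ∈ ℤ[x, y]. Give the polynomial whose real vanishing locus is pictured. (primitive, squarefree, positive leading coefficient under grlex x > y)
First, degree: no degree-1 curve has this shape, so deg p = 2.
Next, from the visible intercepts: among the integer gridlines, it crosses the x-axis at x ∈ {0, 1}; it meets the y-axis at y = 0 (among the integer gridlines).
Finally, solving for integer coefficients yields p as stated.

3*x^2 + y^2 - 3*x - 3*y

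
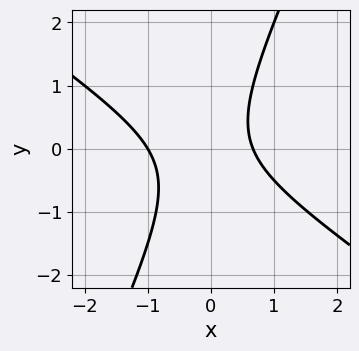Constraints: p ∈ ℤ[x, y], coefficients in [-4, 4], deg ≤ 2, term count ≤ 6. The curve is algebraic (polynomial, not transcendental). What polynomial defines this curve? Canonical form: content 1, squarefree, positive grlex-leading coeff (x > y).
First, deg p = 2. No degree-1 curve has this shape.
Next, observable constraints: it misses every integer gridline on the y-axis; one x-axis crossing is at x = -1.
Finally, solving for integer coefficients yields p as stated.

3*x^2 + 3*x*y - 2*y^2 + x - 2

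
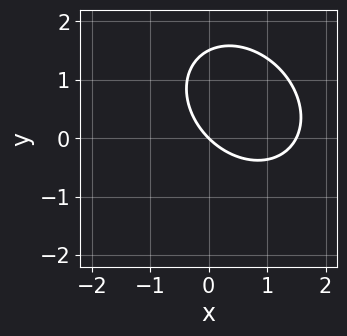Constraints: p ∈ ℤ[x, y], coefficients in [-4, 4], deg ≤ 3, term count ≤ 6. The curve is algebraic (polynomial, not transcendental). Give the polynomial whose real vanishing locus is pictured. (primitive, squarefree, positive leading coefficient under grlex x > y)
2*x^2 + x*y + 2*y^2 - 3*x - 3*y

1. deg p = 2.
2. Checking where it meets the axes: one x-axis crossing is at x = 0; it meets the y-axis at y = 0 (among the integer gridlines).
3. The integer polynomial consistent with all of this is the stated p.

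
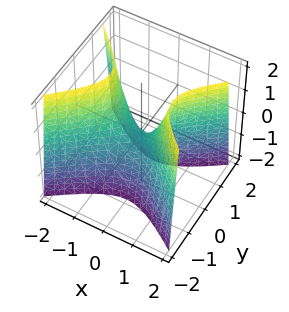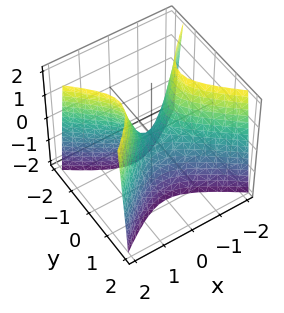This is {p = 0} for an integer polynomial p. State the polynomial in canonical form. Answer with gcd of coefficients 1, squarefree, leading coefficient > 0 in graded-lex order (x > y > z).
deg p = 2.
Symmetries: the x ↦ −x reflection is a symmetry, so x appears only in even powers; it's symmetric under y → −y, forcing even powers of y.
From the axis intercepts and sections: it crosses the x-axis at the gridline x = 0; it meets the y-axis at y = 0 (among the integer gridlines).
Fitting integer coefficients to these (and the overall shape) gives p.

2*x^2 - 3*y^2 - z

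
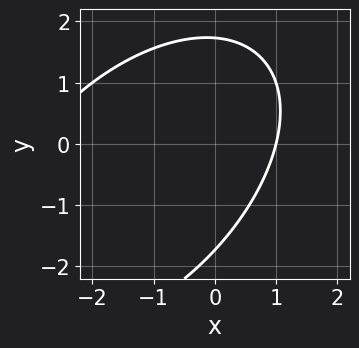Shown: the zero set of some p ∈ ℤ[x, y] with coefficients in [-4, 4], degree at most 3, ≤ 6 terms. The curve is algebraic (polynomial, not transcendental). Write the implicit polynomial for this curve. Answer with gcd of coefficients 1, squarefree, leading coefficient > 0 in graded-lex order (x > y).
x^2 - x*y + y^2 + 2*x - 3

1. The degree is 2 — the shape is more complex than any degree-1 curve.
2. Reading off the gridlines: it crosses the x-axis at the gridline x = 1.
3. Putting this together gives p.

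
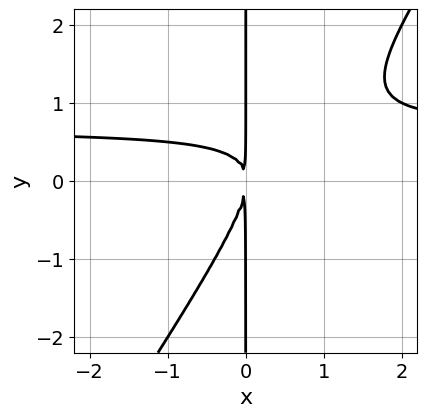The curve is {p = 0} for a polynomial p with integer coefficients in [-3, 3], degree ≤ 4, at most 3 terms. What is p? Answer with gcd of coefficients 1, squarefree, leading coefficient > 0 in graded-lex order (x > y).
3*x^2*y - 2*x*y^2 - 2*x^2

(a) deg p = 3. A generic line meets the curve in up to 3 points.
(b) Against the integer gridlines: every point of the y-axis in the box is on the curve.
(c) These observations pin down the coefficients.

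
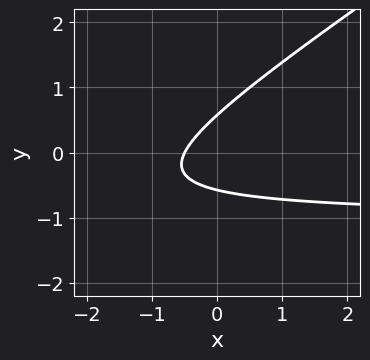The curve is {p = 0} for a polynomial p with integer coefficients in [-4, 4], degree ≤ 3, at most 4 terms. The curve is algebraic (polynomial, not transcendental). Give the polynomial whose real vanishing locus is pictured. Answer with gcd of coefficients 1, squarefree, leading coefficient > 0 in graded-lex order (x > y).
2*x*y - 3*y^2 + 2*x + 1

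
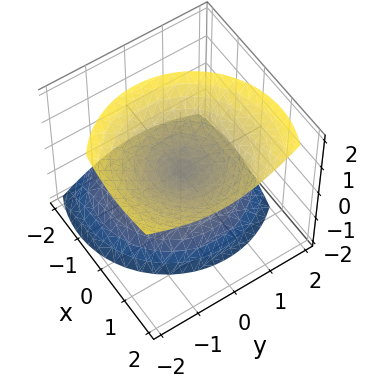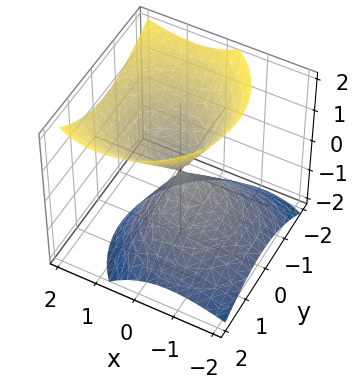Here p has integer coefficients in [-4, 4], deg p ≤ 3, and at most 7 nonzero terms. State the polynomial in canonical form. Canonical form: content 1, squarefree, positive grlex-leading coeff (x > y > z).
First, the picture has 2 separate pieces. Treating them together as one polynomial.
Then, the degree is 2 — the shape is more complex than any degree-1 surface.
Next, against the integer gridlines: it meets the y-axis at y = 0 (among the integer gridlines); it meets the z-axis at z = 0 (among the integer gridlines).
Finally, putting this together gives p.

3*x^2 - 3*x*z + 3*y^2 + y*z - 3*z^2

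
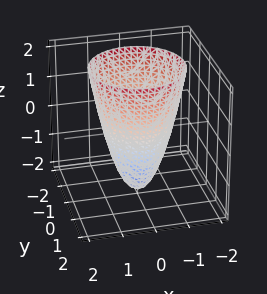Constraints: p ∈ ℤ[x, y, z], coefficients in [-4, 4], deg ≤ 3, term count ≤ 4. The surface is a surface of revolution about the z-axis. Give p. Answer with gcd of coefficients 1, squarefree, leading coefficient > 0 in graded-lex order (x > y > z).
(a) deg p = 2. A generic line meets the surface in up to 2 points.
(b) Symmetries: rotational symmetry about the z-axis ⇒ p depends on x, y only through x² + y².
(c) Observable constraints: a circular section at z = 2 has radius between 1 and 2; one z-axis crossing is at z = -2; among the integer gridlines, it crosses the x-axis at x ∈ {-1, 1}; the y-axis gridline crossings are at y ∈ {-1, 1}.
(d) Assembling these constraints gives the stated polynomial.

2*x^2 + 2*y^2 - z - 2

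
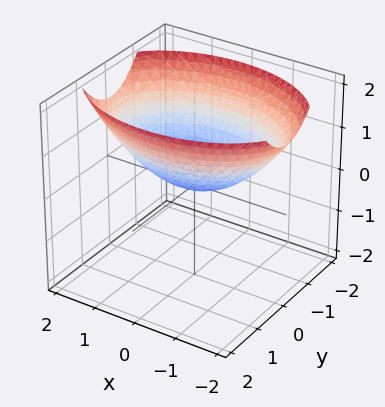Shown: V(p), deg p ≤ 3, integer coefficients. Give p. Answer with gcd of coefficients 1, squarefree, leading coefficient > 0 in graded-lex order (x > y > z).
The degree is 2 — a single bowl opening along one axis; a quadric.
Symmetries: it's symmetric under y → −y, forcing even powers of y; it's symmetric under x → −x, forcing even powers of x.
Observable constraints: it crosses the z-axis at the gridline z = 0; one y-axis crossing is at y = 0; it crosses the x-axis at the gridline x = 0.
Putting this together gives p.

x^2 + 2*y^2 - 3*z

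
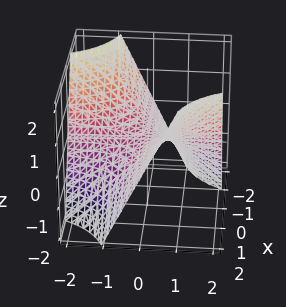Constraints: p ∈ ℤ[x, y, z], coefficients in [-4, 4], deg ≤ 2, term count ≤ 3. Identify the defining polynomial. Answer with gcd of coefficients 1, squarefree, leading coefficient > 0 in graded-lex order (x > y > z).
(a) Degree: a saddle surface; a quadric, so deg p = 2.
(b) From the axis intercepts and sections: every point of the x-axis in the box is on the surface; the visible y-axis segment lies entirely on the surface.
(c) Fitting integer coefficients to these (and the overall shape) gives p.

x*y - z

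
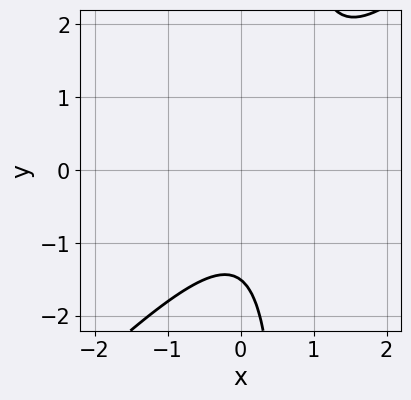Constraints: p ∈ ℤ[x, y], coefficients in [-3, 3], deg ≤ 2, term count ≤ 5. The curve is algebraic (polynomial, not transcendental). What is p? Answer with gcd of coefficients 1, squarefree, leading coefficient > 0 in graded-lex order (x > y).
1. deg p = 2.
2. Against the integer gridlines: it misses every integer gridline on the x-axis.
3. Assembling these constraints gives the stated polynomial.

3*x^2 - 3*x*y - 3*x + 2*y + 3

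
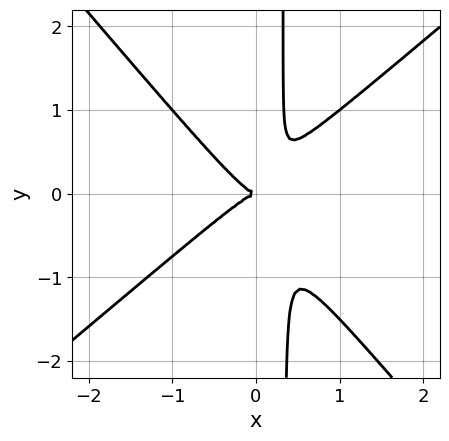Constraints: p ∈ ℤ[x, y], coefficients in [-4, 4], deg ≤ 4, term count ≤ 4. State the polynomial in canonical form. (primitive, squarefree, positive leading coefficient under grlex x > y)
3*x^3 - x^2*y - 3*x*y^2 + y^2

(a) The degree is 3 — no degree-2 curve has this shape.
(b) Against the integer gridlines: one y-axis crossing is at y = 0; one x-axis crossing is at x = 0.
(c) These observations pin down the coefficients.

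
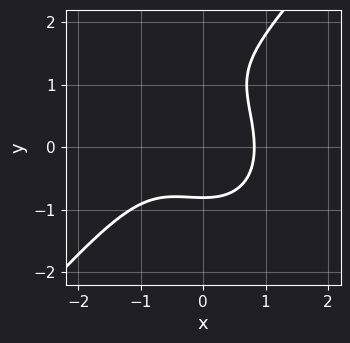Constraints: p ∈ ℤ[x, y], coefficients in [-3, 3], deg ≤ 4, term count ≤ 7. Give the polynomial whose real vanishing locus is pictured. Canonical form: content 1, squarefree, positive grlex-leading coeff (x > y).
3*x^3 - 2*y^3 + 2*x^2 + 3*y^2 - 3

1. deg p = 3. A generic line meets the curve in up to 3 points.
2. The integer polynomial consistent with all of this is the stated p.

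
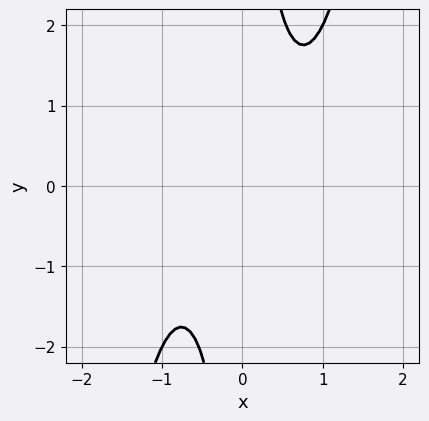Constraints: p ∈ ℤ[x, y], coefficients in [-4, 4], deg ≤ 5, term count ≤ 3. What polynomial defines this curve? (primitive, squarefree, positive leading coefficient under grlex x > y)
(a) deg p = 4. A generic line meets the curve in up to 4 points.
(b) Reading off the gridlines: the curve avoids every integer x-axis point in the box; no y-intercept at any integer in the box.
(c) Assembling these constraints gives the stated polynomial.

x^4 - x*y + 1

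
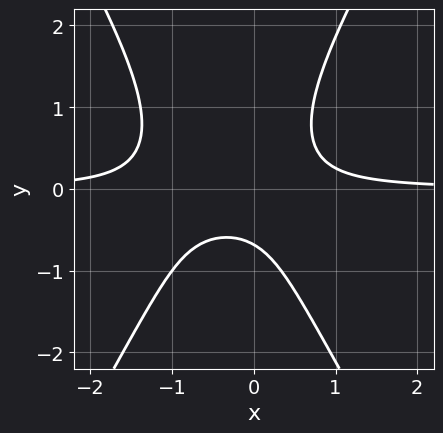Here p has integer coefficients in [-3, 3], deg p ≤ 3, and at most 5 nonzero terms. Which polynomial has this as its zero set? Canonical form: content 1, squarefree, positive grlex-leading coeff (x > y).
3*x^2*y - y^3 + 2*x*y - y - 1

First, degree: a generic line meets the curve in up to 3 points, so deg p = 3.
Then, against the integer gridlines: no x-intercept at any integer in the box.
Finally, matching integer coefficients to the picture gives p.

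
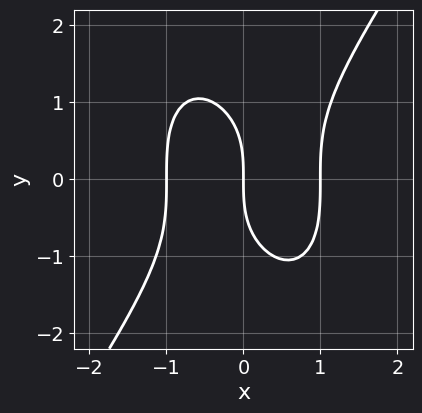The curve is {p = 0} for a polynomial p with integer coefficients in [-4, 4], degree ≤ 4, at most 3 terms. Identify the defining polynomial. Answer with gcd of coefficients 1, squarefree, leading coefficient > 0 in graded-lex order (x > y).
3*x^3 - y^3 - 3*x

1. deg p = 3.
2. Against the integer gridlines: among the integer gridlines, it crosses the x-axis at x ∈ {-1, 0, 1}; one y-axis crossing is at y = 0.
3. Fitting integer coefficients to these (and the overall shape) gives p.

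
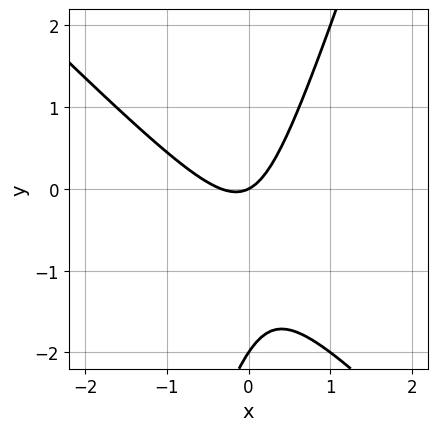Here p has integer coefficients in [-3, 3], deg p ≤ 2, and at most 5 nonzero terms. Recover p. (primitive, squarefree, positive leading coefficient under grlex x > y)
3*x^2 + 2*x*y - y^2 + x - 2*y

1. The degree is 2 — the shape is more complex than any degree-1 curve.
2. From the axis intercepts and sections: it meets the x-axis at x = 0 (among the integer gridlines); among the integer gridlines, it crosses the y-axis at y ∈ {-2, 0}.
3. Assembling these constraints gives the stated polynomial.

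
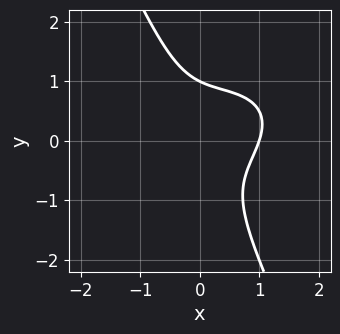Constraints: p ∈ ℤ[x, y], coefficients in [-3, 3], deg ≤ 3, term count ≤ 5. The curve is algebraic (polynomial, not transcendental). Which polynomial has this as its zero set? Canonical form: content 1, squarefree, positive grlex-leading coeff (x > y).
2*x^3 - 2*x^2*y + 3*x*y^2 + 2*y^3 - 2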